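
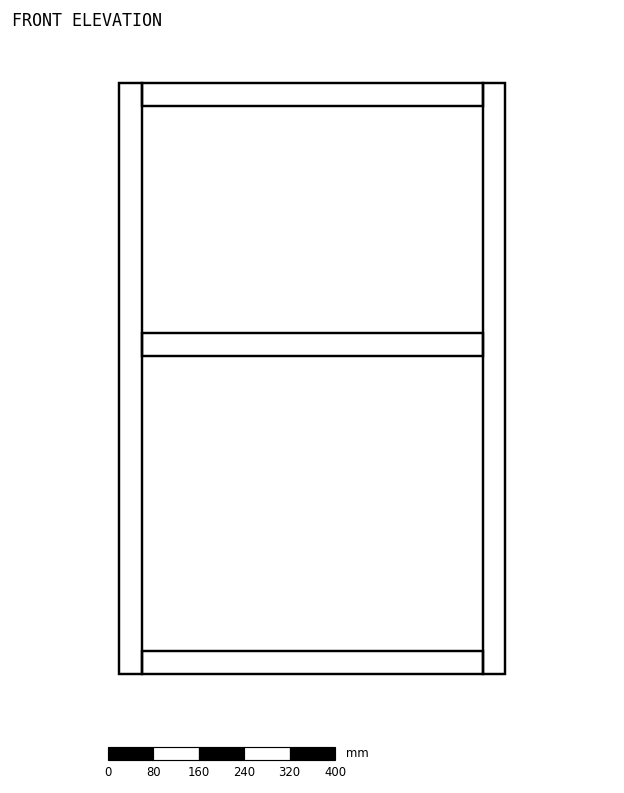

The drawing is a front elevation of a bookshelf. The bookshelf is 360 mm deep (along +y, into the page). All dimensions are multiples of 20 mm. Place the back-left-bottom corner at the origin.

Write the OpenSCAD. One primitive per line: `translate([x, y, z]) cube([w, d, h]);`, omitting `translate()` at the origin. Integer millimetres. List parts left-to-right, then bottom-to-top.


cube([40, 360, 1040]);
translate([40, 0, 0]) cube([600, 360, 40]);
translate([40, 0, 560]) cube([600, 360, 40]);
translate([40, 0, 1000]) cube([600, 360, 40]);
translate([640, 0, 0]) cube([40, 360, 1040]);


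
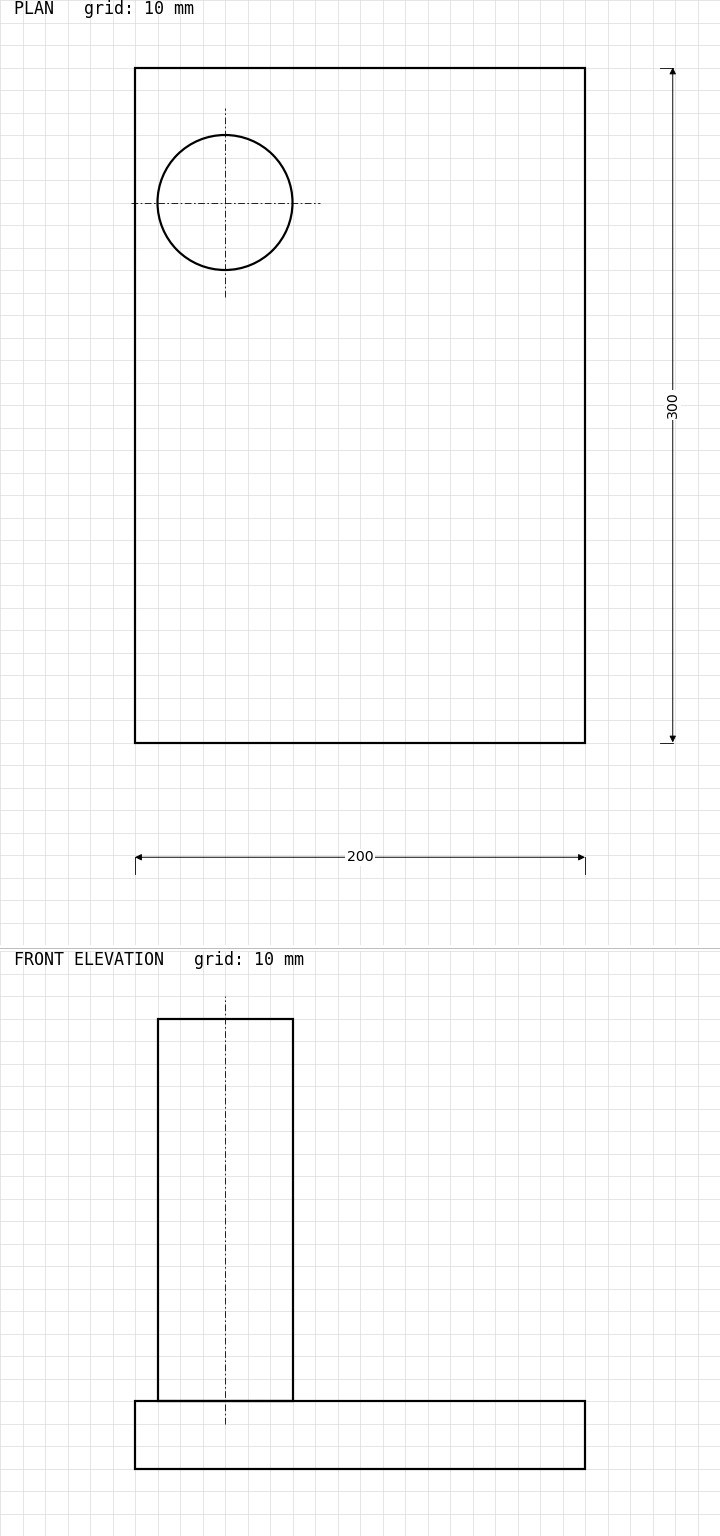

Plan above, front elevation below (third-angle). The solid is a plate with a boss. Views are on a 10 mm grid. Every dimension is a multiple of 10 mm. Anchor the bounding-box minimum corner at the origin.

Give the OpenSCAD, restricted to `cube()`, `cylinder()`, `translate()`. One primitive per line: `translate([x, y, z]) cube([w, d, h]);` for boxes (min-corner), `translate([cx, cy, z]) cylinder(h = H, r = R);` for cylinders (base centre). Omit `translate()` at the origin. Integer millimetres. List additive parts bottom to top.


cube([200, 300, 30]);
translate([40, 240, 30]) cylinder(h = 170, r = 30);


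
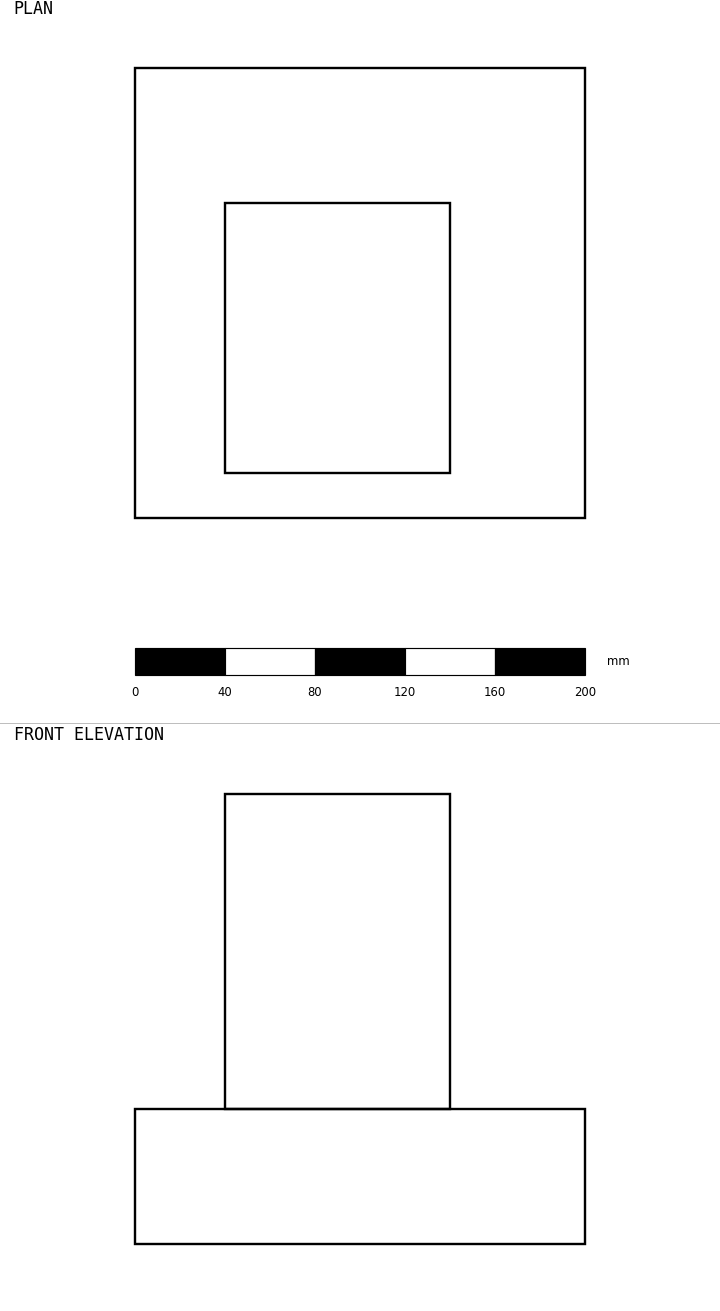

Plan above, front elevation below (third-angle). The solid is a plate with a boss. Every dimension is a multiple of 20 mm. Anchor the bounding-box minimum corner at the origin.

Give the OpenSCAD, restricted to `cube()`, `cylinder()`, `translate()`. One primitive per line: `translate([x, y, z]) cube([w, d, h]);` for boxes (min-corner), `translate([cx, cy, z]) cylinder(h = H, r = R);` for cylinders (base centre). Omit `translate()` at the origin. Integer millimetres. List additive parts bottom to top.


cube([200, 200, 60]);
translate([40, 20, 60]) cube([100, 120, 140]);


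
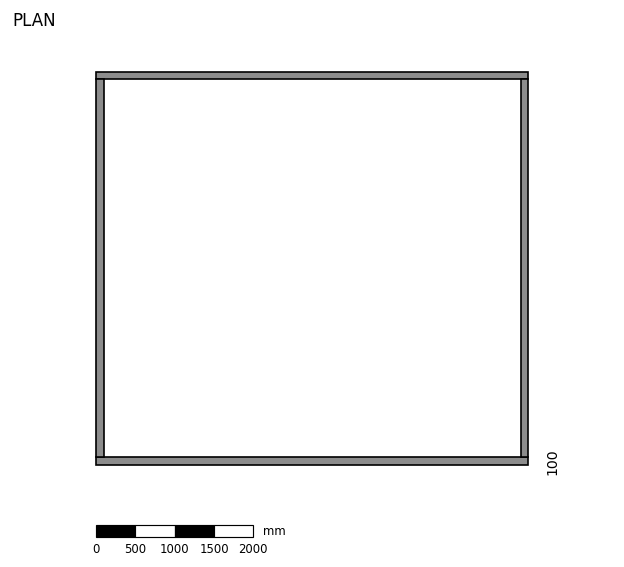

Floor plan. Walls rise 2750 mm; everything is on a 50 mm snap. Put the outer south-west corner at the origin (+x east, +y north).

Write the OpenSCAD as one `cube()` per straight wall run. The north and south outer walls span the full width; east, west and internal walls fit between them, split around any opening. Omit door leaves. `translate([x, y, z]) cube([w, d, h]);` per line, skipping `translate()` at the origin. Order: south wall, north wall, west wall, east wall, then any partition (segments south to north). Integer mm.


cube([5500, 100, 2750]);
translate([0, 4900, 0]) cube([5500, 100, 2750]);
translate([0, 100, 0]) cube([100, 4800, 2750]);
translate([5400, 100, 0]) cube([100, 4800, 2750]);


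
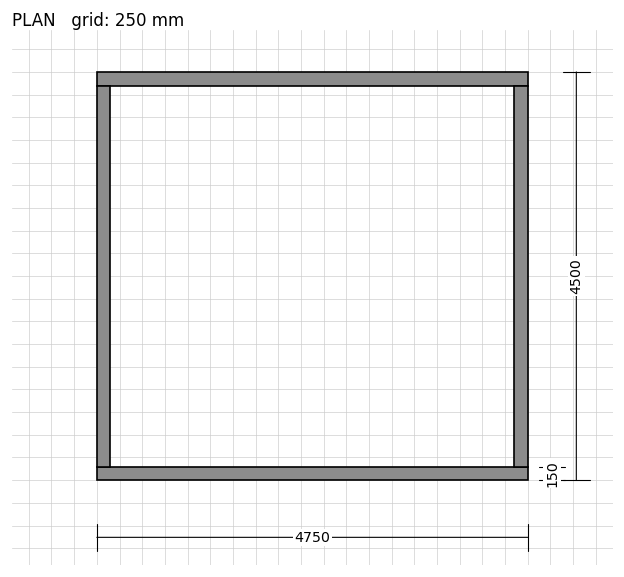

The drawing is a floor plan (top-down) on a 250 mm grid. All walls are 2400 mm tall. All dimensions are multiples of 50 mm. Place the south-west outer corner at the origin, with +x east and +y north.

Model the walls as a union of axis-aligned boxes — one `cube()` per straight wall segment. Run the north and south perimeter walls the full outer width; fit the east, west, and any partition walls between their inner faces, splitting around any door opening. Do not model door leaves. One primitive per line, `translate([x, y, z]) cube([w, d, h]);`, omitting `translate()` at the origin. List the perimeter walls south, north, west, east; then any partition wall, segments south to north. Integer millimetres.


cube([4750, 150, 2400]);
translate([0, 4350, 0]) cube([4750, 150, 2400]);
translate([0, 150, 0]) cube([150, 4200, 2400]);
translate([4600, 150, 0]) cube([150, 4200, 2400]);


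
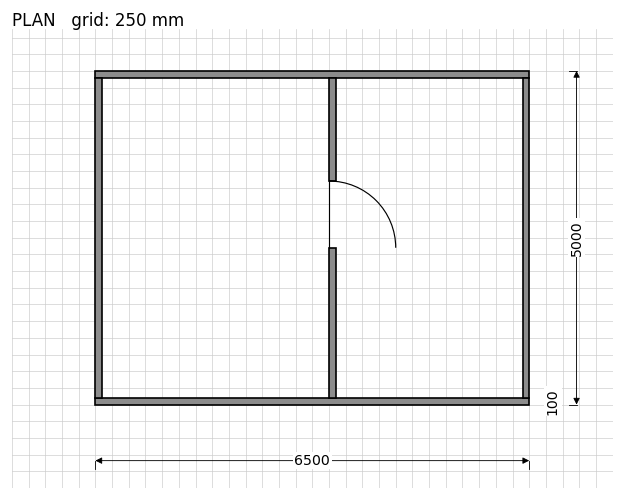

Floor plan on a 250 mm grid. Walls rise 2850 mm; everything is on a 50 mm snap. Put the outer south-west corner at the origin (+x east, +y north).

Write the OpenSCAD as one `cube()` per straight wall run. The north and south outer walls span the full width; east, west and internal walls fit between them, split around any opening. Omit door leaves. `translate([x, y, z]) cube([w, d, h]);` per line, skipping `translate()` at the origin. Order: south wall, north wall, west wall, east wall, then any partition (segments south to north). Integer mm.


cube([6500, 100, 2850]);
translate([0, 4900, 0]) cube([6500, 100, 2850]);
translate([0, 100, 0]) cube([100, 4800, 2850]);
translate([6400, 100, 0]) cube([100, 4800, 2850]);
translate([3500, 100, 0]) cube([100, 2250, 2850]);
translate([3500, 3350, 0]) cube([100, 1550, 2850]);


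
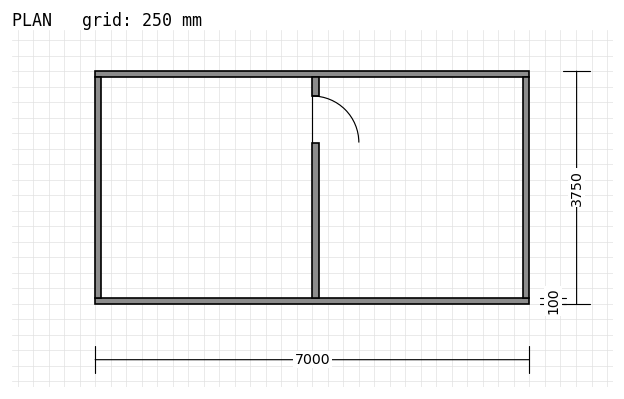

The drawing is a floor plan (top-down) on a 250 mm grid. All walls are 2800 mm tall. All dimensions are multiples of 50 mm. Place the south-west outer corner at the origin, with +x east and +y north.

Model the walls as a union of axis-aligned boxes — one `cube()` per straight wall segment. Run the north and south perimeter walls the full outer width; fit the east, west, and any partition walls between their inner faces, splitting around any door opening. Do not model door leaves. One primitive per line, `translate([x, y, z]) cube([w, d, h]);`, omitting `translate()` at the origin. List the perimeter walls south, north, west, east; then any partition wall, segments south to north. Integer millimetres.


cube([7000, 100, 2800]);
translate([0, 3650, 0]) cube([7000, 100, 2800]);
translate([0, 100, 0]) cube([100, 3550, 2800]);
translate([6900, 100, 0]) cube([100, 3550, 2800]);
translate([3500, 100, 0]) cube([100, 2500, 2800]);
translate([3500, 3350, 0]) cube([100, 300, 2800]);


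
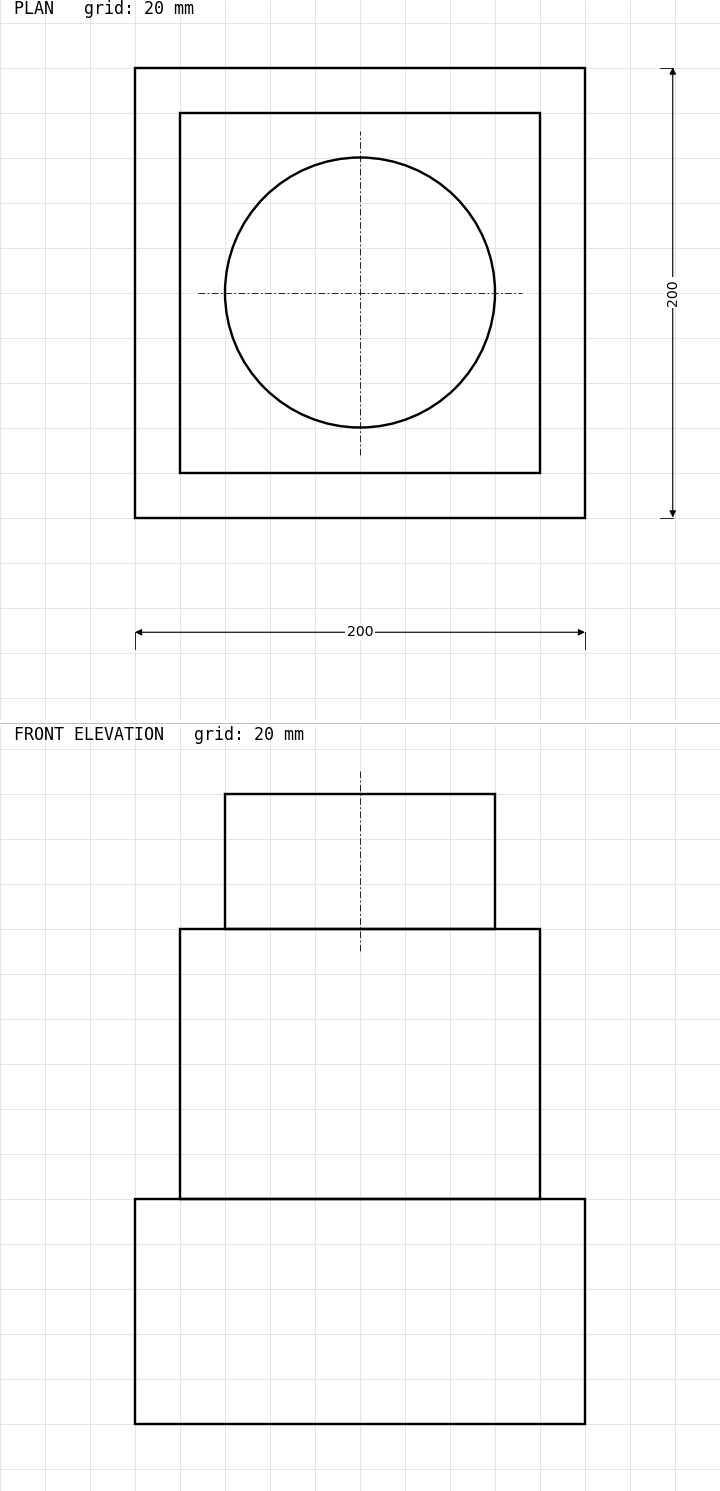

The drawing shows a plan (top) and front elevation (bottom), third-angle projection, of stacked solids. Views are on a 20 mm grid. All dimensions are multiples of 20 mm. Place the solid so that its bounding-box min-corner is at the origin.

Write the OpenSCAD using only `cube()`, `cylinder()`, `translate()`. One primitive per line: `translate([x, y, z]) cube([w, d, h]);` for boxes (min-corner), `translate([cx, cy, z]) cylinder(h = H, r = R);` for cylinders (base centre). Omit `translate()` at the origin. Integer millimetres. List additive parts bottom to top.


cube([200, 200, 100]);
translate([20, 20, 100]) cube([160, 160, 120]);
translate([100, 100, 220]) cylinder(h = 60, r = 60);


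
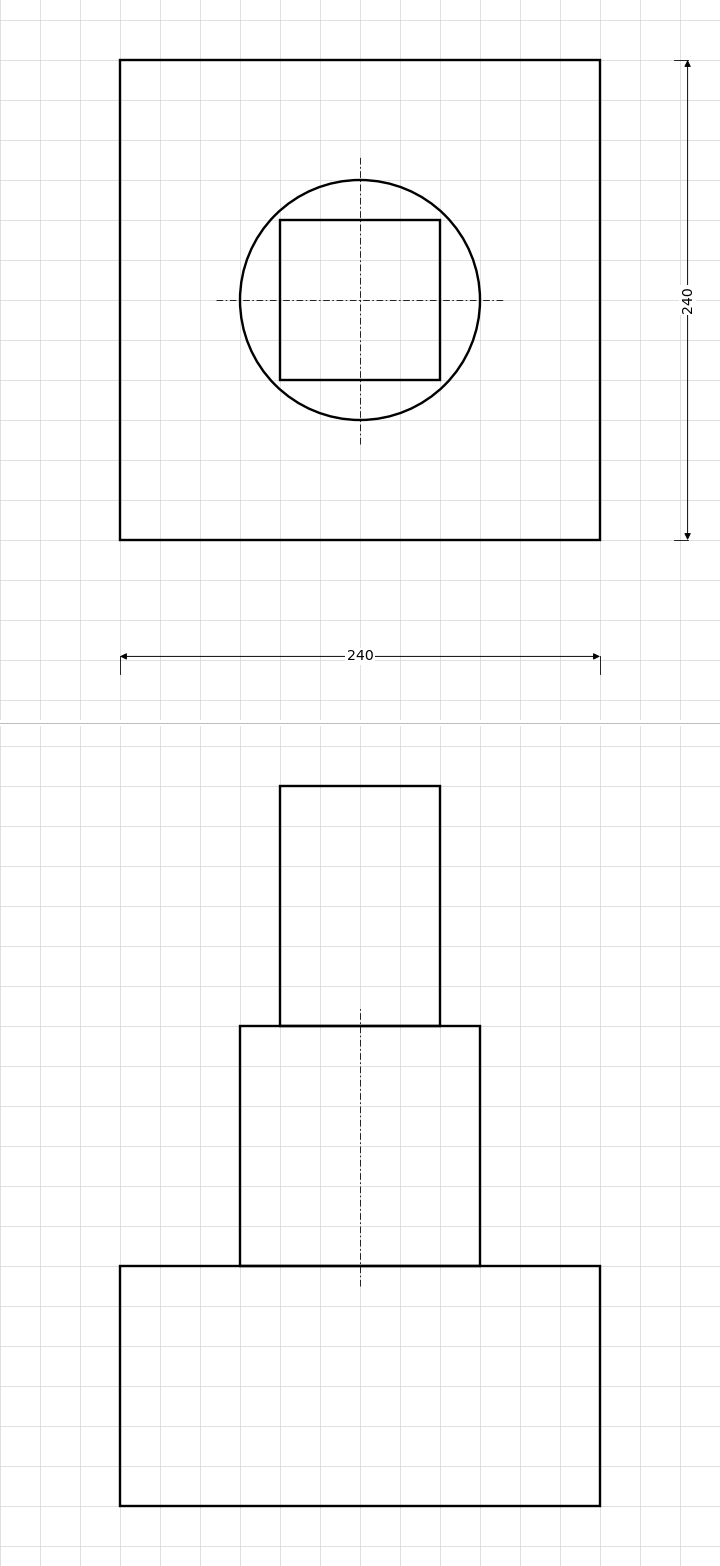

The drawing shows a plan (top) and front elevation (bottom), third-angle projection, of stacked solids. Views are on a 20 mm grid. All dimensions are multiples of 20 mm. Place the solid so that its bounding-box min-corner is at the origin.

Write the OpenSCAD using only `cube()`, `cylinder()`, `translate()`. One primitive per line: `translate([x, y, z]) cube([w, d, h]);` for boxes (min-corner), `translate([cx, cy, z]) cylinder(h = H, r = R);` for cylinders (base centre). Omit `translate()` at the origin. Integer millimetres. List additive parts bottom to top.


cube([240, 240, 120]);
translate([120, 120, 120]) cylinder(h = 120, r = 60);
translate([80, 80, 240]) cube([80, 80, 120]);


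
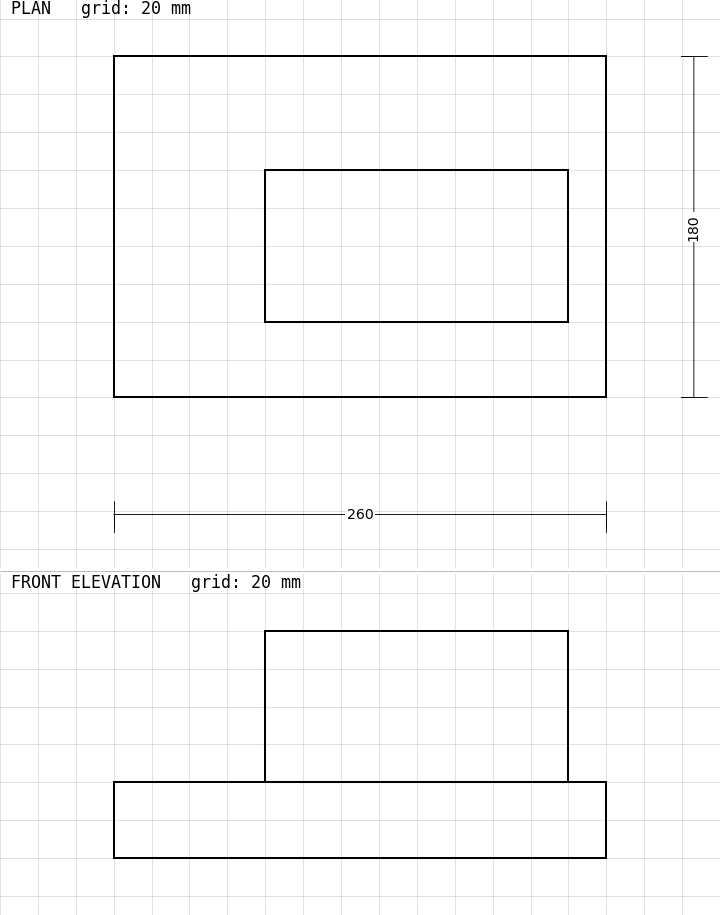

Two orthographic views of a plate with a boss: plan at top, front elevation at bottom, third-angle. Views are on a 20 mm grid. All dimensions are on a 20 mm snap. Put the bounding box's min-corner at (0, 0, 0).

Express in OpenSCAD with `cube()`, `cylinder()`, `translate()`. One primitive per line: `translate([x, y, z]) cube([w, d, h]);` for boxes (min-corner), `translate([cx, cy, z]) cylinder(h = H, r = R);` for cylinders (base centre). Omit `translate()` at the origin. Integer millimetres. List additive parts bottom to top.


cube([260, 180, 40]);
translate([80, 40, 40]) cube([160, 80, 80]);


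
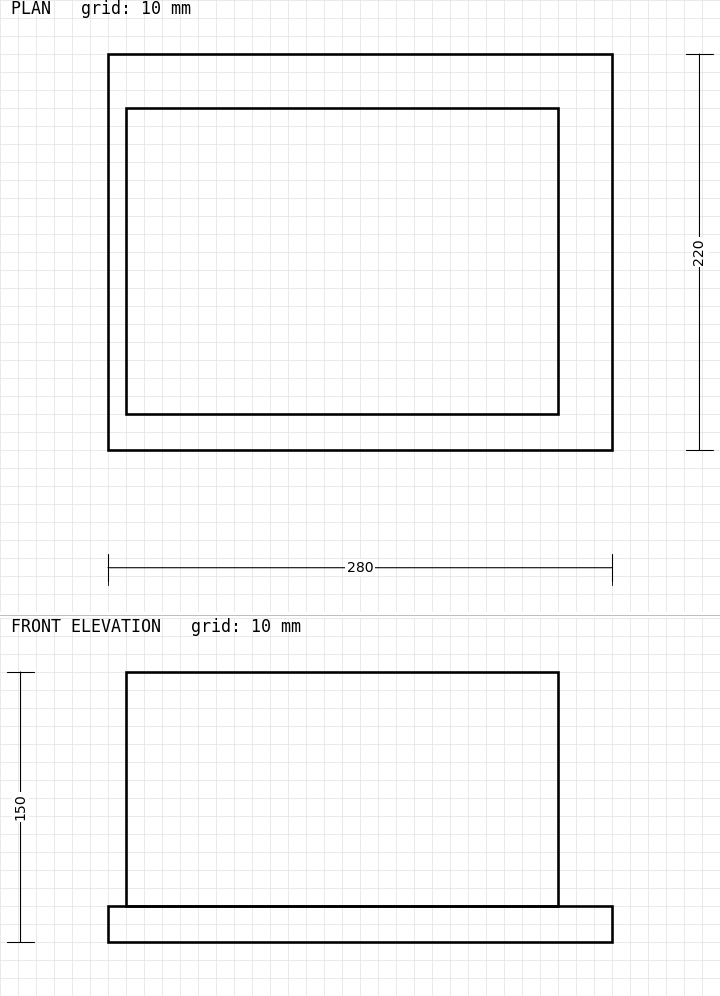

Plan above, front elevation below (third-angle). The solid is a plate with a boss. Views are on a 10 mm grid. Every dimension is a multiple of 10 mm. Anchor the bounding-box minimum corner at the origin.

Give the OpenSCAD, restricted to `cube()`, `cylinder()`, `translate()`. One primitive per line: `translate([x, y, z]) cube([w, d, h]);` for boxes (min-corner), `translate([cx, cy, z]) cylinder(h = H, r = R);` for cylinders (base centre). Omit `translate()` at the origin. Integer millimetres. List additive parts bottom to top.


cube([280, 220, 20]);
translate([10, 20, 20]) cube([240, 170, 130]);


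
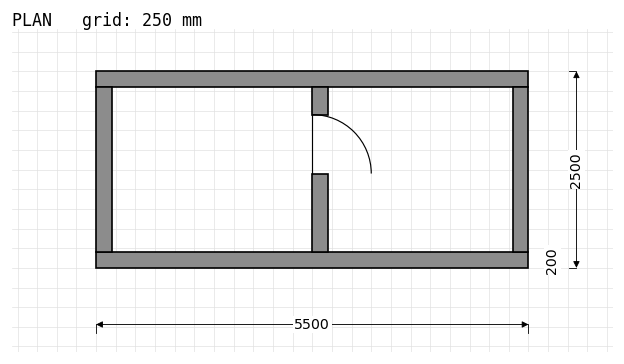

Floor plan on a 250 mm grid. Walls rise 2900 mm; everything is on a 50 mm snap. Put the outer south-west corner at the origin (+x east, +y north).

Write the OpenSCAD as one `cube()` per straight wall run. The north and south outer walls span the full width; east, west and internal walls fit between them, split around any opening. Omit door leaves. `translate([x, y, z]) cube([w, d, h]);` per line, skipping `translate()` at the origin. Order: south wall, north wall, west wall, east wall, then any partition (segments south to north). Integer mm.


cube([5500, 200, 2900]);
translate([0, 2300, 0]) cube([5500, 200, 2900]);
translate([0, 200, 0]) cube([200, 2100, 2900]);
translate([5300, 200, 0]) cube([200, 2100, 2900]);
translate([2750, 200, 0]) cube([200, 1000, 2900]);
translate([2750, 1950, 0]) cube([200, 350, 2900]);


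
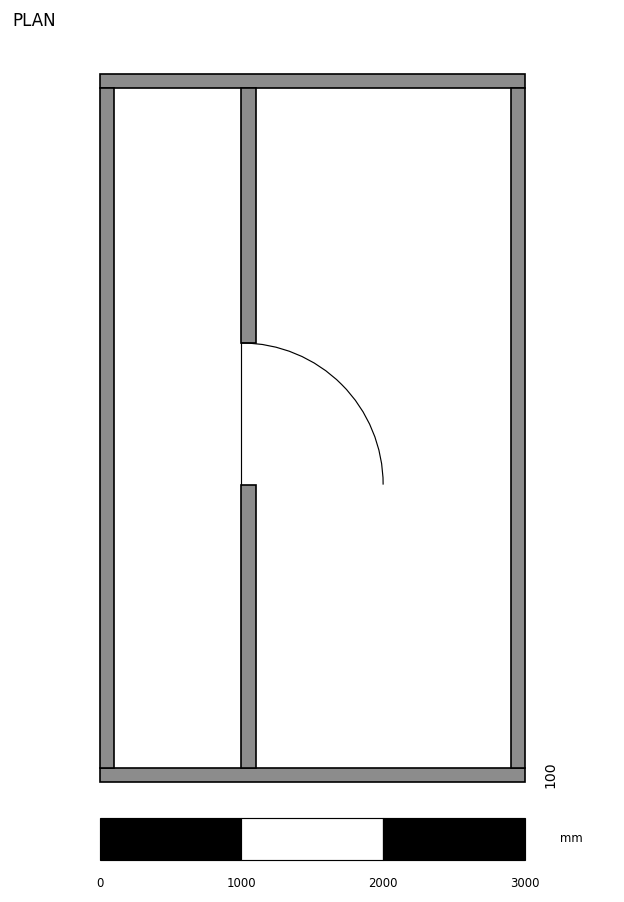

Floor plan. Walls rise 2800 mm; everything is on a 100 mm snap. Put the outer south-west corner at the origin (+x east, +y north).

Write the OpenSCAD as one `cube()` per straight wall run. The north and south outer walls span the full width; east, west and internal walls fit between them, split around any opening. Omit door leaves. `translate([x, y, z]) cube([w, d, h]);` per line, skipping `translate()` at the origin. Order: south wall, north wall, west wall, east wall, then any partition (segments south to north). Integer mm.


cube([3000, 100, 2800]);
translate([0, 4900, 0]) cube([3000, 100, 2800]);
translate([0, 100, 0]) cube([100, 4800, 2800]);
translate([2900, 100, 0]) cube([100, 4800, 2800]);
translate([1000, 100, 0]) cube([100, 2000, 2800]);
translate([1000, 3100, 0]) cube([100, 1800, 2800]);


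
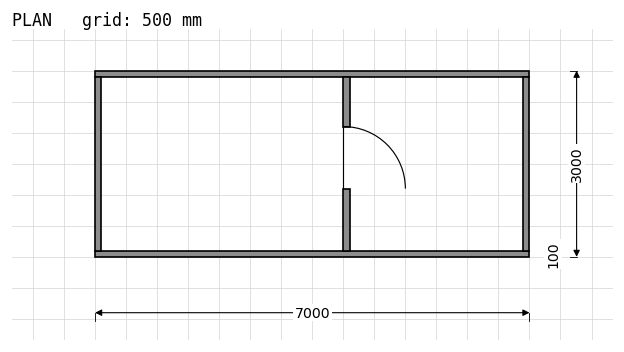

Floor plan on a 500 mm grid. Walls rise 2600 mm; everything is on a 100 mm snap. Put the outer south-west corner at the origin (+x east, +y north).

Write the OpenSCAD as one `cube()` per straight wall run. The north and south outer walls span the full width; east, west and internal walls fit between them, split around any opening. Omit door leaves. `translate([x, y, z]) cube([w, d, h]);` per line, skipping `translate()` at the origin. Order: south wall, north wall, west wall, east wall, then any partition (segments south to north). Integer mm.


cube([7000, 100, 2600]);
translate([0, 2900, 0]) cube([7000, 100, 2600]);
translate([0, 100, 0]) cube([100, 2800, 2600]);
translate([6900, 100, 0]) cube([100, 2800, 2600]);
translate([4000, 100, 0]) cube([100, 1000, 2600]);
translate([4000, 2100, 0]) cube([100, 800, 2600]);


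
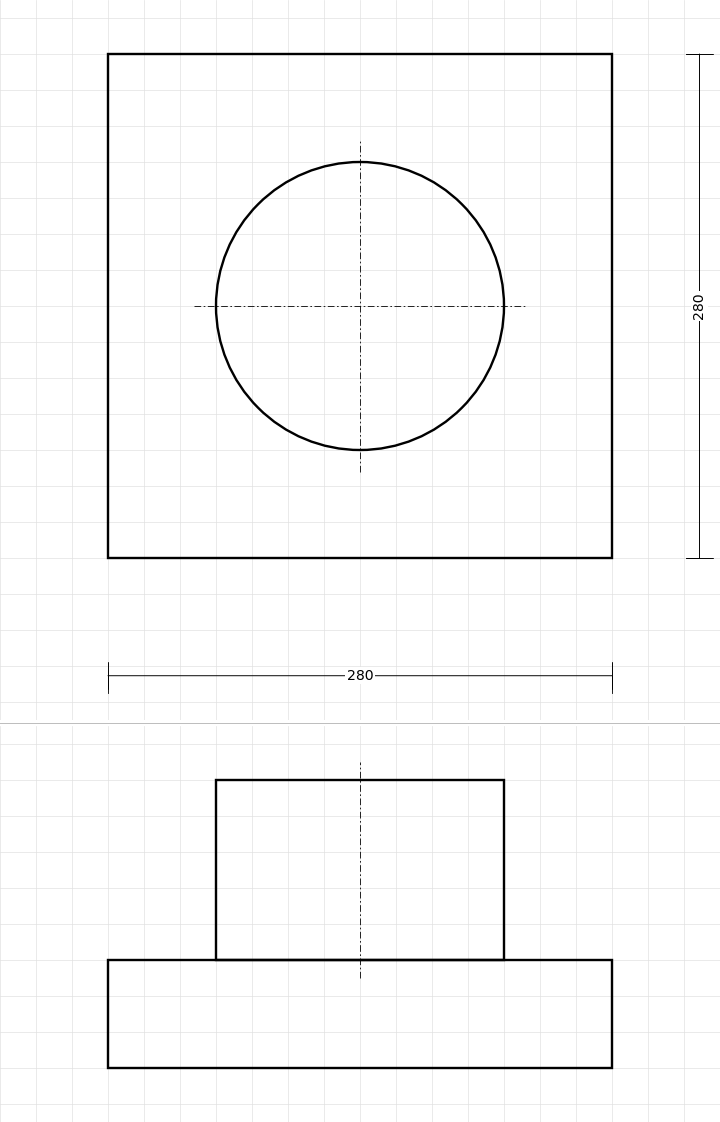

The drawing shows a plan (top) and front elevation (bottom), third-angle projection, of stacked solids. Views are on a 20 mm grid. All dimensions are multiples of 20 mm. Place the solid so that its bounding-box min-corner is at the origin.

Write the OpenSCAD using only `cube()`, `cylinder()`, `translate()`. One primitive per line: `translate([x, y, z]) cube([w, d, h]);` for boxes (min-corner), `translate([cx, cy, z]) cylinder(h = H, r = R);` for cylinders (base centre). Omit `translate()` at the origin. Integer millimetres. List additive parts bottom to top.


cube([280, 280, 60]);
translate([140, 140, 60]) cylinder(h = 100, r = 80);


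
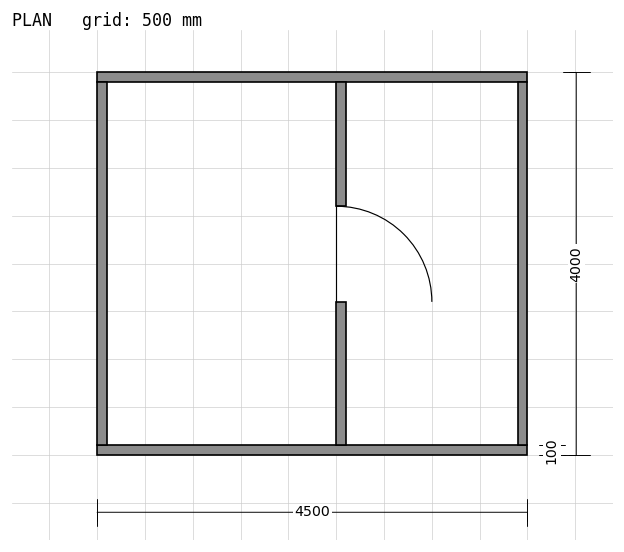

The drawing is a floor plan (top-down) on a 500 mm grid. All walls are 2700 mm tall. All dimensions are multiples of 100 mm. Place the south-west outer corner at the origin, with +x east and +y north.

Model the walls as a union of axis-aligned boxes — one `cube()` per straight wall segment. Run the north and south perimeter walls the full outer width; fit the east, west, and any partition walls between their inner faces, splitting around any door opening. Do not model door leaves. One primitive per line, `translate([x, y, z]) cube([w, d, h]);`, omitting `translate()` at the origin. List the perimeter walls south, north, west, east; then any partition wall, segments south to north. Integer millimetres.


cube([4500, 100, 2700]);
translate([0, 3900, 0]) cube([4500, 100, 2700]);
translate([0, 100, 0]) cube([100, 3800, 2700]);
translate([4400, 100, 0]) cube([100, 3800, 2700]);
translate([2500, 100, 0]) cube([100, 1500, 2700]);
translate([2500, 2600, 0]) cube([100, 1300, 2700]);


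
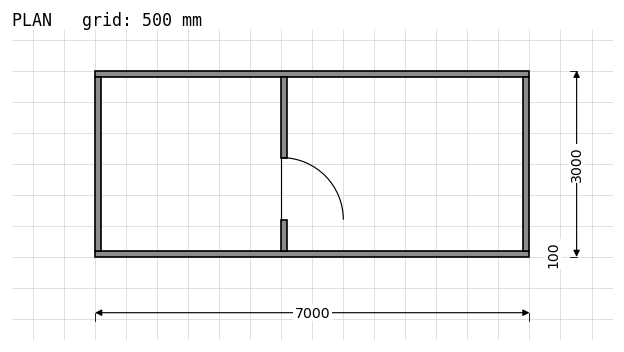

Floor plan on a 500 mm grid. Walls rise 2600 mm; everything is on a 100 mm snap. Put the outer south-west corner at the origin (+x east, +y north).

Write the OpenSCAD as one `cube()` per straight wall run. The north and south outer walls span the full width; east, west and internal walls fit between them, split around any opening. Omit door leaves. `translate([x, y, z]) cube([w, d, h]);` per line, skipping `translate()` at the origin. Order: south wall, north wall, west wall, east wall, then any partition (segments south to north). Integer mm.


cube([7000, 100, 2600]);
translate([0, 2900, 0]) cube([7000, 100, 2600]);
translate([0, 100, 0]) cube([100, 2800, 2600]);
translate([6900, 100, 0]) cube([100, 2800, 2600]);
translate([3000, 100, 0]) cube([100, 500, 2600]);
translate([3000, 1600, 0]) cube([100, 1300, 2600]);


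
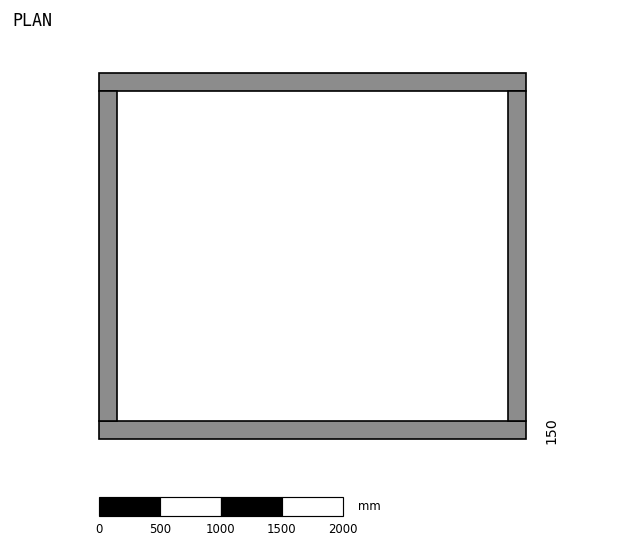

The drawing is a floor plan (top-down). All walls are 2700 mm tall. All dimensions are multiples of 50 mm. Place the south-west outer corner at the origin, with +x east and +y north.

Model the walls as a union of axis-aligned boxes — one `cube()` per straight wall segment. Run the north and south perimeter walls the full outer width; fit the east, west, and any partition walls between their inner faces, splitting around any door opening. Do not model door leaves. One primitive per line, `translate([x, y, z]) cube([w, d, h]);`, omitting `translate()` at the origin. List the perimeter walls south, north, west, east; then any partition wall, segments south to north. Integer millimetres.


cube([3500, 150, 2700]);
translate([0, 2850, 0]) cube([3500, 150, 2700]);
translate([0, 150, 0]) cube([150, 2700, 2700]);
translate([3350, 150, 0]) cube([150, 2700, 2700]);


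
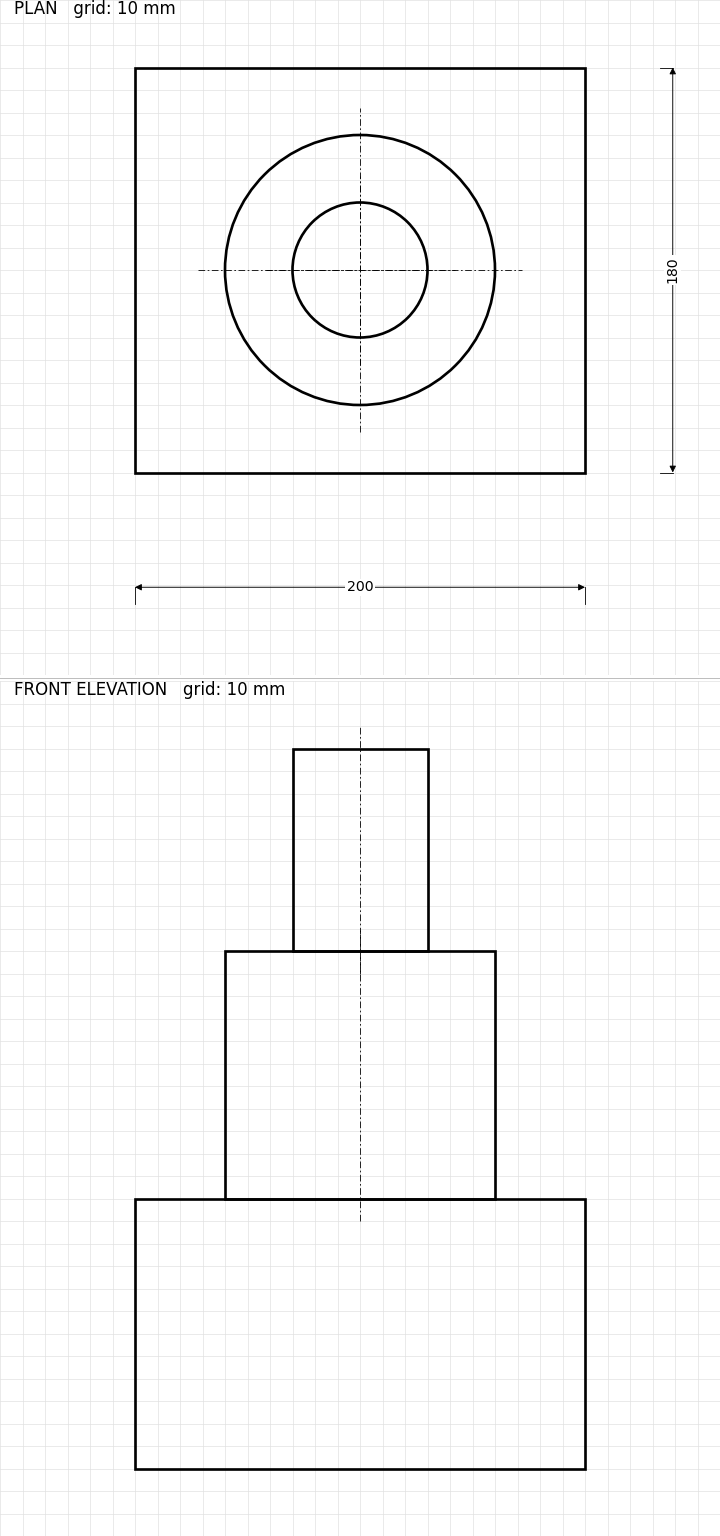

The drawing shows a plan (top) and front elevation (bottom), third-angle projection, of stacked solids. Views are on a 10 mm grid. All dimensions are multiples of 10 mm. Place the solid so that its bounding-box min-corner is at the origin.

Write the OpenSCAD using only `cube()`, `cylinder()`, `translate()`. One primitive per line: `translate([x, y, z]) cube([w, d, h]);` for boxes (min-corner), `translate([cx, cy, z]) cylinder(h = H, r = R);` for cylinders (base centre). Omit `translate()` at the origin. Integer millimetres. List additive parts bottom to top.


cube([200, 180, 120]);
translate([100, 90, 120]) cylinder(h = 110, r = 60);
translate([100, 90, 230]) cylinder(h = 90, r = 30);


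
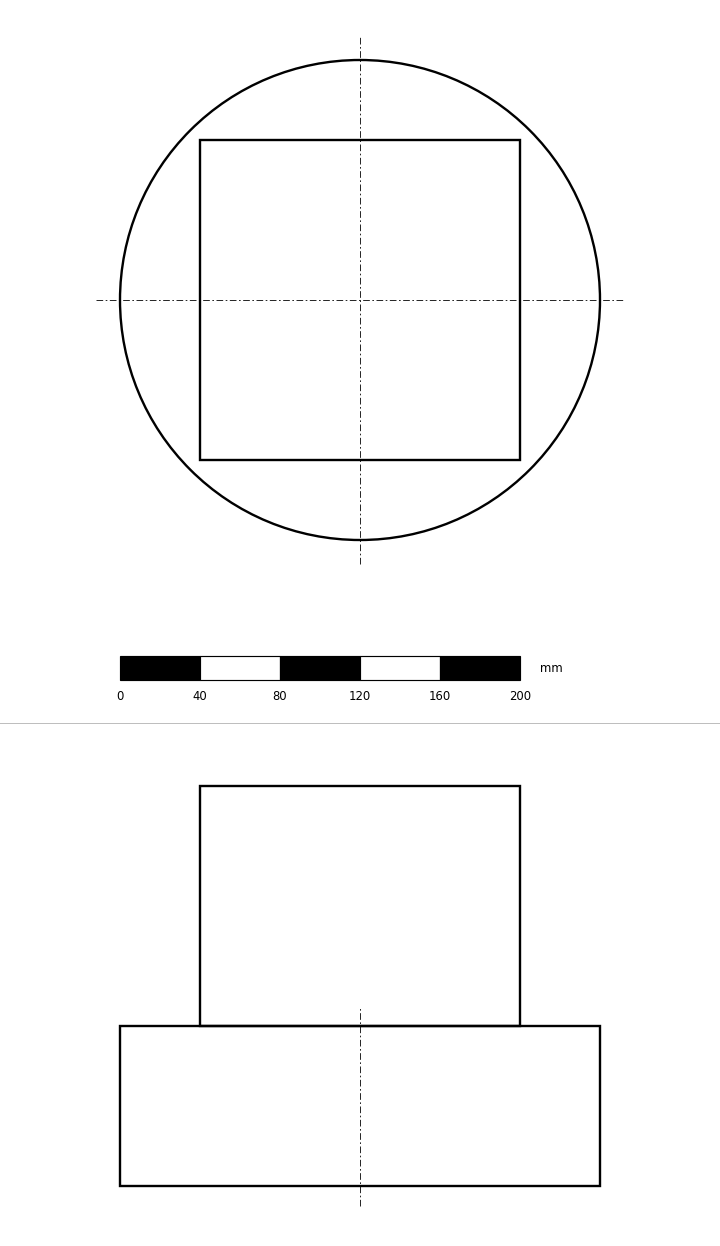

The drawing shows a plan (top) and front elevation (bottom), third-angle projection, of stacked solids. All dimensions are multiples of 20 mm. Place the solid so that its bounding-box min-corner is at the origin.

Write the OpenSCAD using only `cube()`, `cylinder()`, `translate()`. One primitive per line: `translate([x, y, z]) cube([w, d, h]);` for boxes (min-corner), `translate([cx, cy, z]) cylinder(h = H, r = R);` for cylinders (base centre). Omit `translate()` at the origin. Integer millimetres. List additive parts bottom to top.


translate([120, 120, 0]) cylinder(h = 80, r = 120);
translate([40, 40, 80]) cube([160, 160, 120]);


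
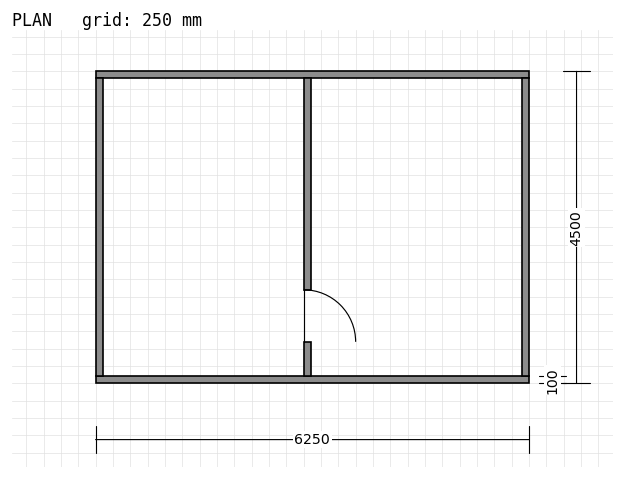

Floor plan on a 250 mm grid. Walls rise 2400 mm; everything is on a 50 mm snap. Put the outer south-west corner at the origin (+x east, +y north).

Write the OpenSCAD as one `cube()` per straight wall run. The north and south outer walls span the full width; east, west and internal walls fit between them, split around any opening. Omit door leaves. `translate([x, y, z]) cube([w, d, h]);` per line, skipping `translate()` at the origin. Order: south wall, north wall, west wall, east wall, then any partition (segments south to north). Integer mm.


cube([6250, 100, 2400]);
translate([0, 4400, 0]) cube([6250, 100, 2400]);
translate([0, 100, 0]) cube([100, 4300, 2400]);
translate([6150, 100, 0]) cube([100, 4300, 2400]);
translate([3000, 100, 0]) cube([100, 500, 2400]);
translate([3000, 1350, 0]) cube([100, 3050, 2400]);


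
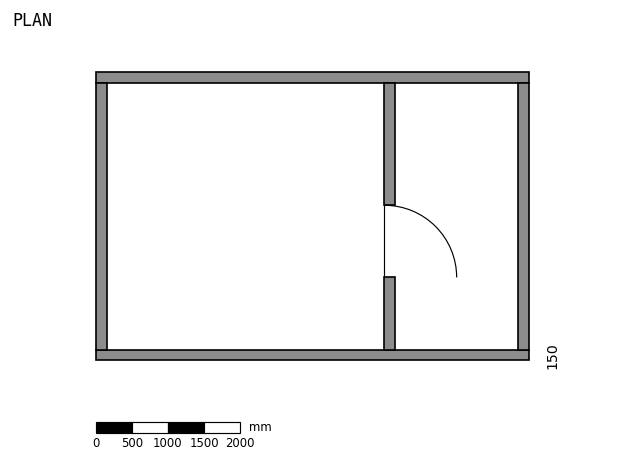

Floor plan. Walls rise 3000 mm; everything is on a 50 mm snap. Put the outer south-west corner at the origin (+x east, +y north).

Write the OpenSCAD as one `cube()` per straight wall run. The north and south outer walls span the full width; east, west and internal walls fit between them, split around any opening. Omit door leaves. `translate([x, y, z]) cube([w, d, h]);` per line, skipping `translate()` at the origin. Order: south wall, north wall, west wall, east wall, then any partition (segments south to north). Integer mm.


cube([6000, 150, 3000]);
translate([0, 3850, 0]) cube([6000, 150, 3000]);
translate([0, 150, 0]) cube([150, 3700, 3000]);
translate([5850, 150, 0]) cube([150, 3700, 3000]);
translate([4000, 150, 0]) cube([150, 1000, 3000]);
translate([4000, 2150, 0]) cube([150, 1700, 3000]);


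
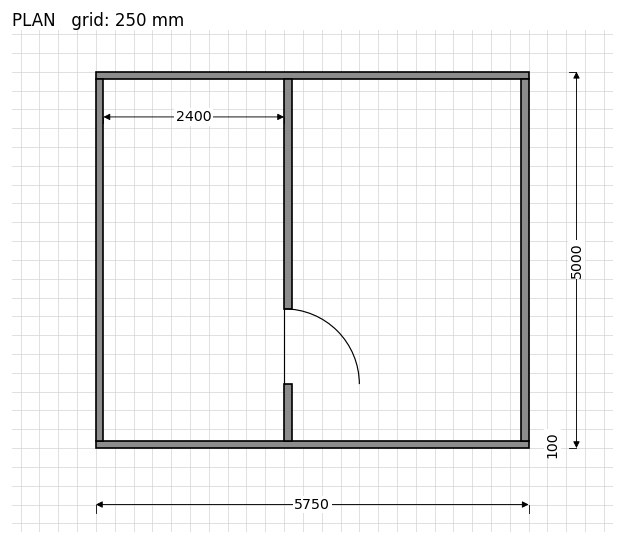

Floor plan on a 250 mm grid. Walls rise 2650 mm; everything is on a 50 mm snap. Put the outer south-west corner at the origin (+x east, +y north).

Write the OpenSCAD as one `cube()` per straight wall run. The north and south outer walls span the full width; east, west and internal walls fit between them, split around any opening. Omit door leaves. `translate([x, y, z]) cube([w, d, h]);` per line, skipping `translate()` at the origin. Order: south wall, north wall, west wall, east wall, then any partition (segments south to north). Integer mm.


cube([5750, 100, 2650]);
translate([0, 4900, 0]) cube([5750, 100, 2650]);
translate([0, 100, 0]) cube([100, 4800, 2650]);
translate([5650, 100, 0]) cube([100, 4800, 2650]);
translate([2500, 100, 0]) cube([100, 750, 2650]);
translate([2500, 1850, 0]) cube([100, 3050, 2650]);


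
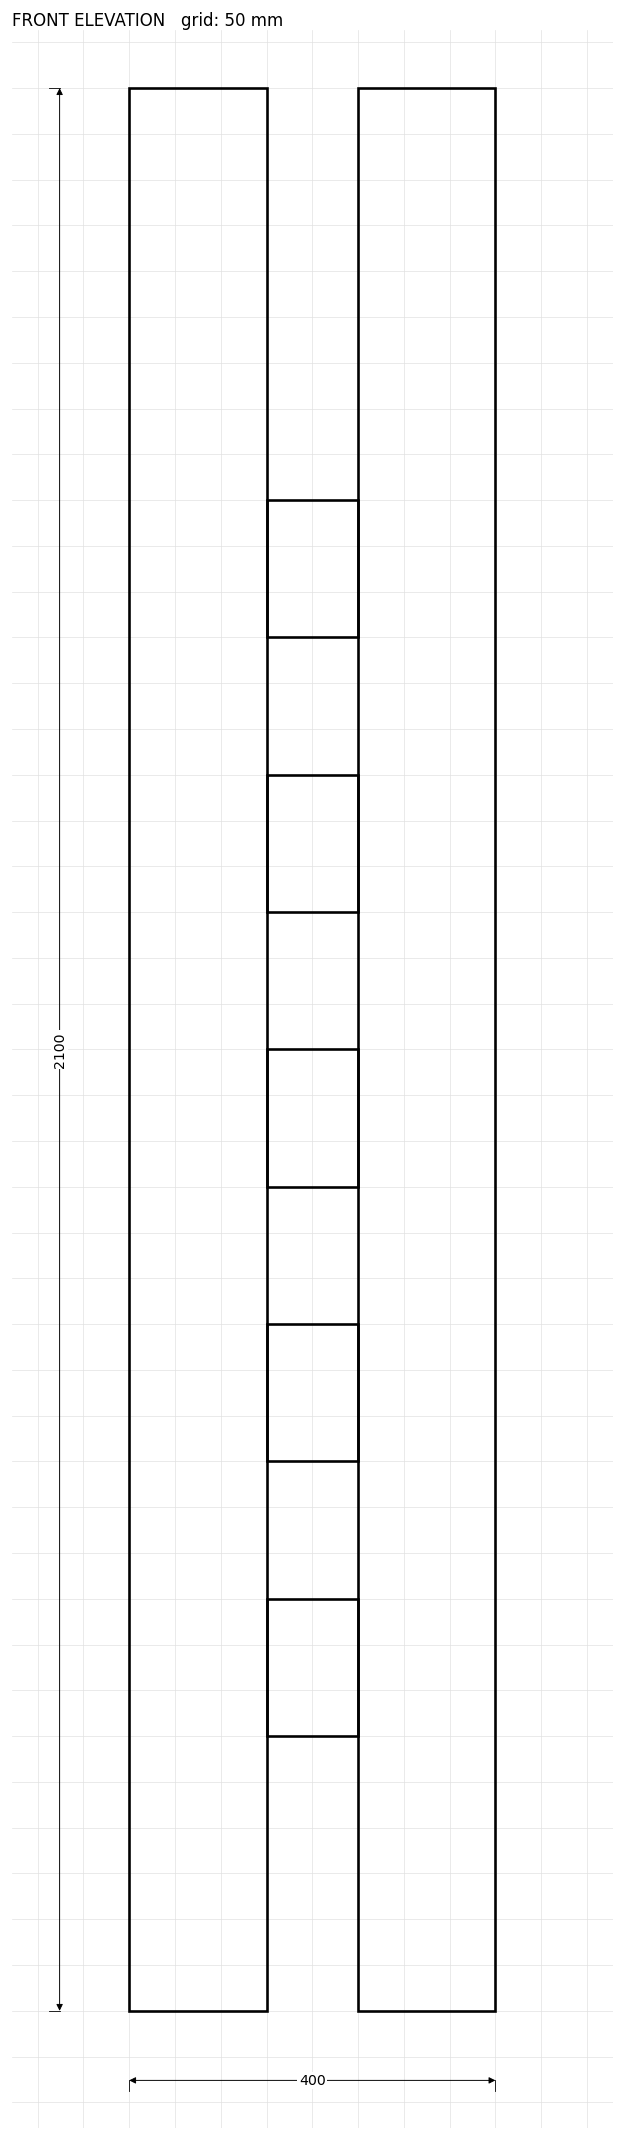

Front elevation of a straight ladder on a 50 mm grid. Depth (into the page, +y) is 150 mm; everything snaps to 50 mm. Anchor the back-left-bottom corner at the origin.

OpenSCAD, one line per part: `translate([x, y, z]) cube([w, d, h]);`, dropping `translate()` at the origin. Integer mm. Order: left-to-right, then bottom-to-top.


cube([150, 150, 2100]);
translate([150, 0, 300]) cube([100, 150, 150]);
translate([150, 0, 600]) cube([100, 150, 150]);
translate([150, 0, 900]) cube([100, 150, 150]);
translate([150, 0, 1200]) cube([100, 150, 150]);
translate([150, 0, 1500]) cube([100, 150, 150]);
translate([250, 0, 0]) cube([150, 150, 2100]);


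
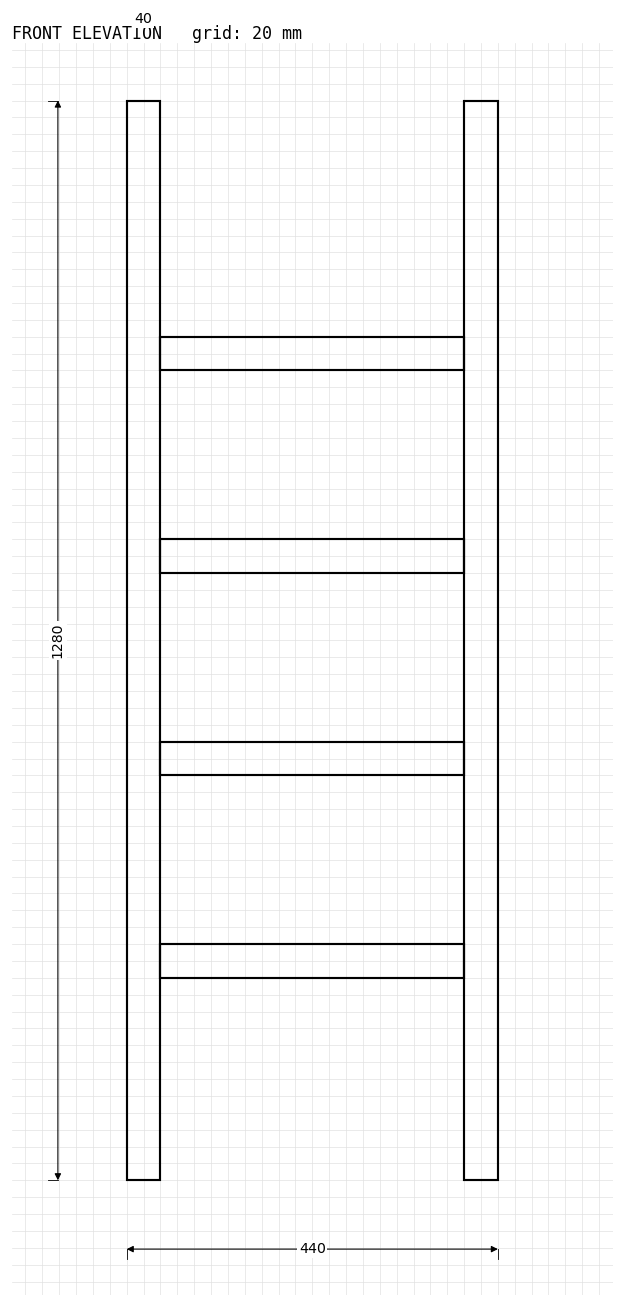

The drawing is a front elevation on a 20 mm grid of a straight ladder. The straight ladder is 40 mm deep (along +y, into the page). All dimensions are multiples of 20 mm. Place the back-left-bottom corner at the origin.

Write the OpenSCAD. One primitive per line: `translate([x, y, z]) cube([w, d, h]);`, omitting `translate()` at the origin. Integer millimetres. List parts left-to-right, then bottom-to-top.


cube([40, 40, 1280]);
translate([40, 0, 240]) cube([360, 40, 40]);
translate([40, 0, 480]) cube([360, 40, 40]);
translate([40, 0, 720]) cube([360, 40, 40]);
translate([40, 0, 960]) cube([360, 40, 40]);
translate([400, 0, 0]) cube([40, 40, 1280]);


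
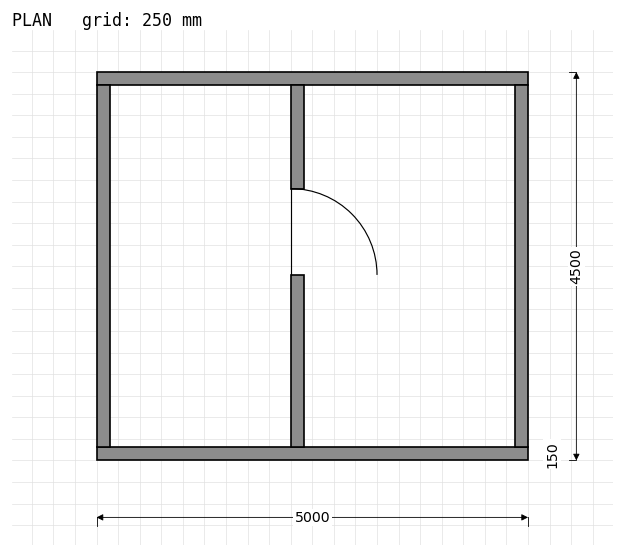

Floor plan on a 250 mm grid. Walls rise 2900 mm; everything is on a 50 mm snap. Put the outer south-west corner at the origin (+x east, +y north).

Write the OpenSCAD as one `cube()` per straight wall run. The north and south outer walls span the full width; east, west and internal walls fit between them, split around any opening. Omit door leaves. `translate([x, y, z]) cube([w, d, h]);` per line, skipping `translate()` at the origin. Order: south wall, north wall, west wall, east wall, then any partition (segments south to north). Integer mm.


cube([5000, 150, 2900]);
translate([0, 4350, 0]) cube([5000, 150, 2900]);
translate([0, 150, 0]) cube([150, 4200, 2900]);
translate([4850, 150, 0]) cube([150, 4200, 2900]);
translate([2250, 150, 0]) cube([150, 2000, 2900]);
translate([2250, 3150, 0]) cube([150, 1200, 2900]);


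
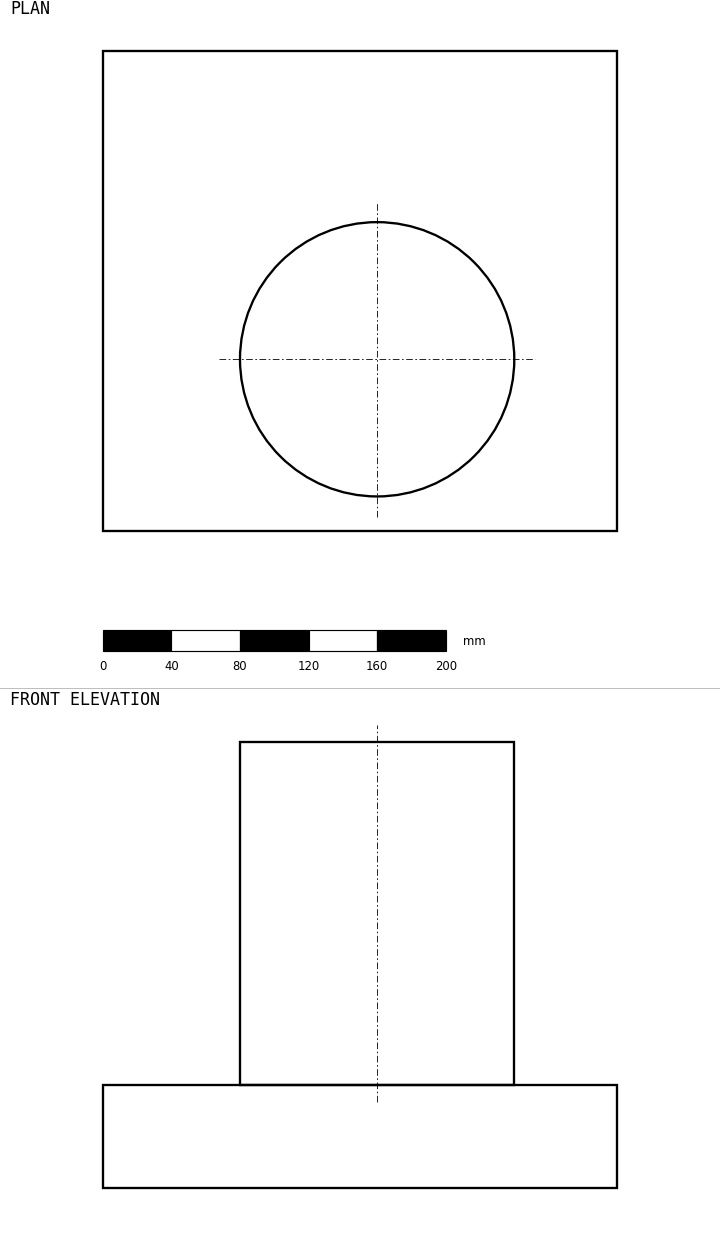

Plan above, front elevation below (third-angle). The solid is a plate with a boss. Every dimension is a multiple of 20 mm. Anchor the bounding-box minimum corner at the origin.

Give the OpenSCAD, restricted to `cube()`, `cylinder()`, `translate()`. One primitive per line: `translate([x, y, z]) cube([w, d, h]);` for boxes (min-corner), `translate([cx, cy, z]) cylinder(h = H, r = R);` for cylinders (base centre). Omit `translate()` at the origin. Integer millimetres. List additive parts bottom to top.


cube([300, 280, 60]);
translate([160, 100, 60]) cylinder(h = 200, r = 80);


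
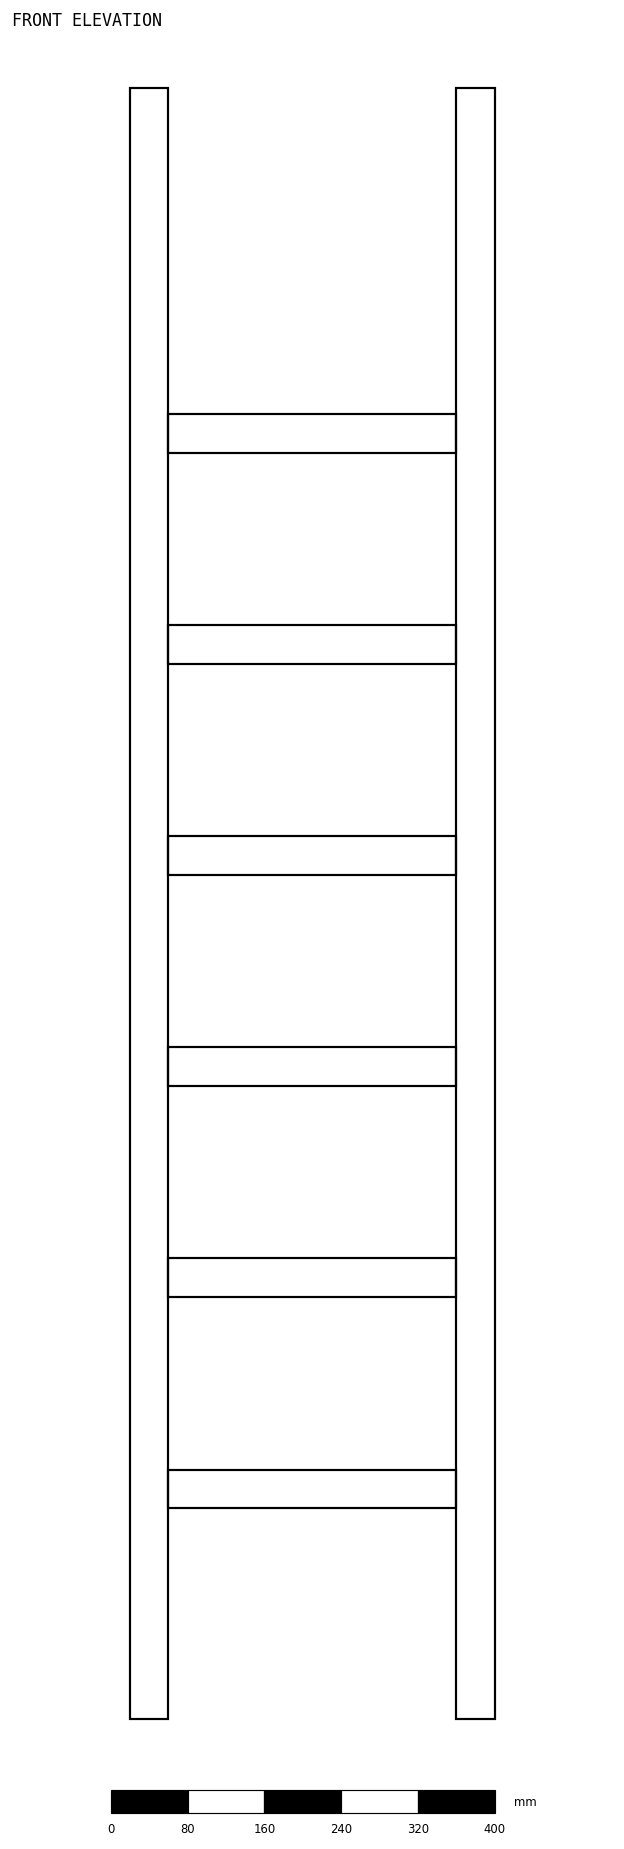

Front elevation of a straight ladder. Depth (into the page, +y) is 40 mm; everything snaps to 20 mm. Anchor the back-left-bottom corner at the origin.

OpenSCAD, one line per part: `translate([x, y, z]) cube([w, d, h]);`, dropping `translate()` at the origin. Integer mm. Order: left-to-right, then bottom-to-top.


cube([40, 40, 1700]);
translate([40, 0, 220]) cube([300, 40, 40]);
translate([40, 0, 440]) cube([300, 40, 40]);
translate([40, 0, 660]) cube([300, 40, 40]);
translate([40, 0, 880]) cube([300, 40, 40]);
translate([40, 0, 1100]) cube([300, 40, 40]);
translate([40, 0, 1320]) cube([300, 40, 40]);
translate([340, 0, 0]) cube([40, 40, 1700]);


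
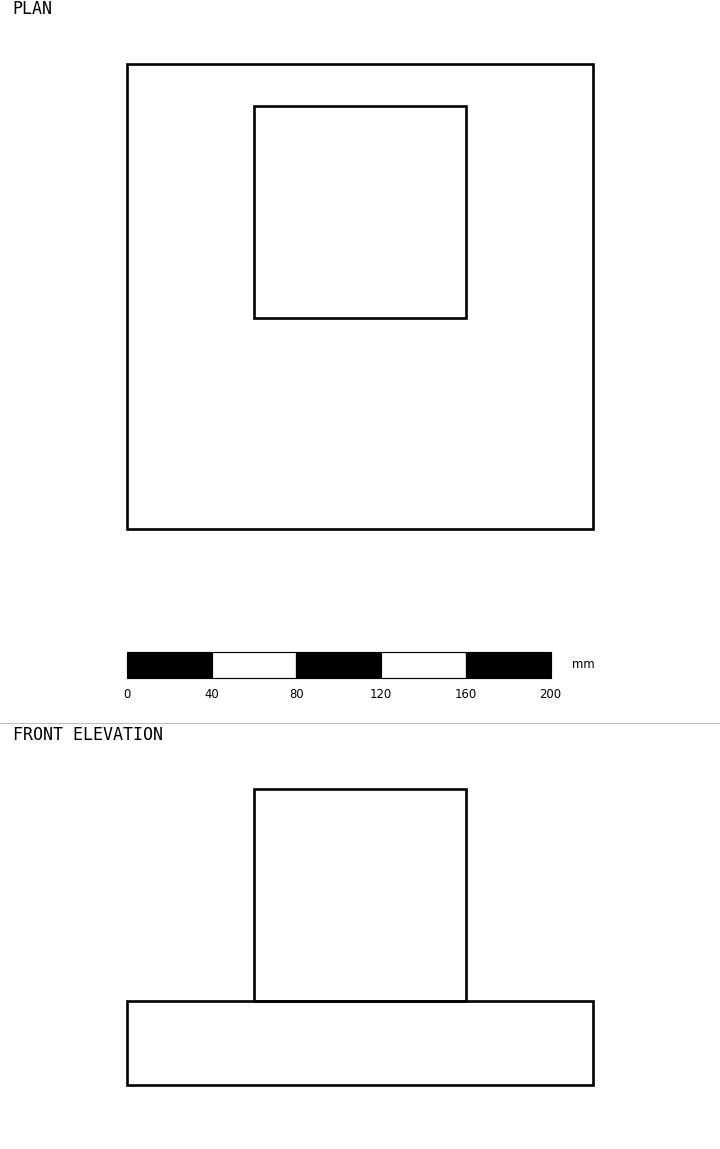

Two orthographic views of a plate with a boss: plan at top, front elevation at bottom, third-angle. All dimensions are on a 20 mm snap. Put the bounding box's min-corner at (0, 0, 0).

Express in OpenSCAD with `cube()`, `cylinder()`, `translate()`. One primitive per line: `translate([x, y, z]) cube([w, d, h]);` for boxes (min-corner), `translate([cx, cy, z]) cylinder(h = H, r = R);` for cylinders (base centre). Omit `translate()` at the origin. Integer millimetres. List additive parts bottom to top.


cube([220, 220, 40]);
translate([60, 100, 40]) cube([100, 100, 100]);


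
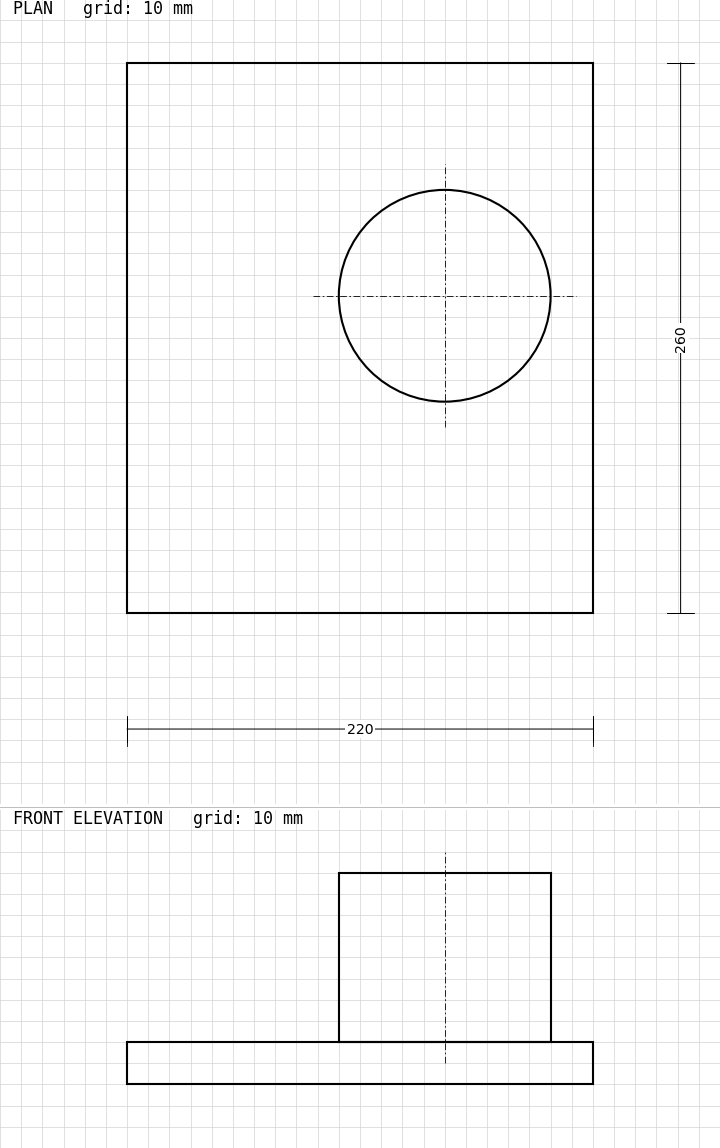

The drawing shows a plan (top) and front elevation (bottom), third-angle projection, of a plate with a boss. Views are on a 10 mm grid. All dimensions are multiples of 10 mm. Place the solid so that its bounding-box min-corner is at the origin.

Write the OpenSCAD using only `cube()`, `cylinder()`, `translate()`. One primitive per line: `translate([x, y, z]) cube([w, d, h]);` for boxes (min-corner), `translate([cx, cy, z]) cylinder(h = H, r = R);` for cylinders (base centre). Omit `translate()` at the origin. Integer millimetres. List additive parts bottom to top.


cube([220, 260, 20]);
translate([150, 150, 20]) cylinder(h = 80, r = 50);


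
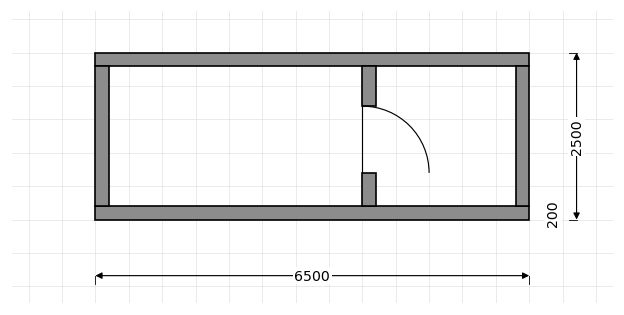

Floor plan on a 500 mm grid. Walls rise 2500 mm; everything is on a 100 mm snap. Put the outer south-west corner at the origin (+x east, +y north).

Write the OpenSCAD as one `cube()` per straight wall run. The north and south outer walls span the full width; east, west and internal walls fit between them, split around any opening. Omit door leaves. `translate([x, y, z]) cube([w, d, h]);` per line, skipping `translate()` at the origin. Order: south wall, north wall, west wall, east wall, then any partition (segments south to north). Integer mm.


cube([6500, 200, 2500]);
translate([0, 2300, 0]) cube([6500, 200, 2500]);
translate([0, 200, 0]) cube([200, 2100, 2500]);
translate([6300, 200, 0]) cube([200, 2100, 2500]);
translate([4000, 200, 0]) cube([200, 500, 2500]);
translate([4000, 1700, 0]) cube([200, 600, 2500]);


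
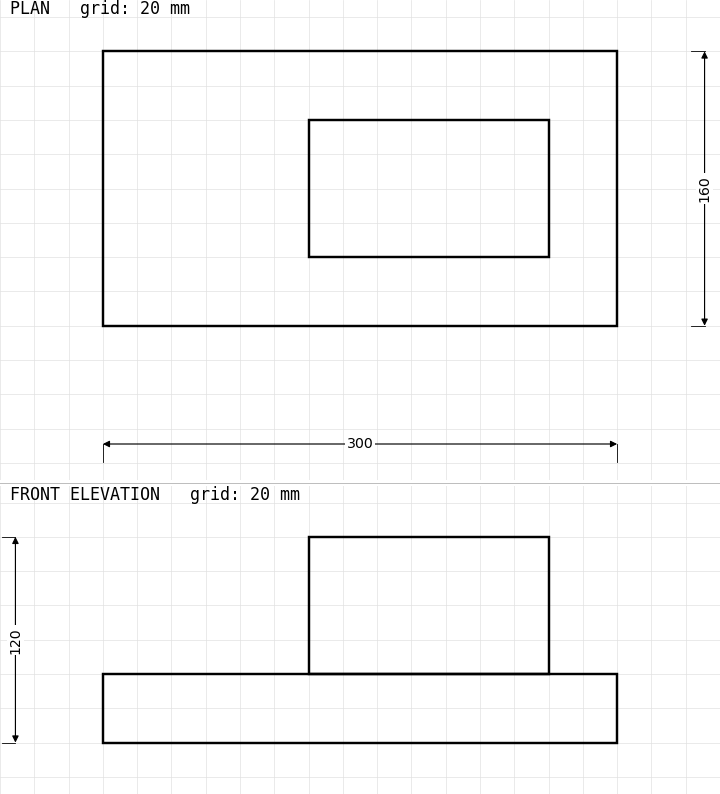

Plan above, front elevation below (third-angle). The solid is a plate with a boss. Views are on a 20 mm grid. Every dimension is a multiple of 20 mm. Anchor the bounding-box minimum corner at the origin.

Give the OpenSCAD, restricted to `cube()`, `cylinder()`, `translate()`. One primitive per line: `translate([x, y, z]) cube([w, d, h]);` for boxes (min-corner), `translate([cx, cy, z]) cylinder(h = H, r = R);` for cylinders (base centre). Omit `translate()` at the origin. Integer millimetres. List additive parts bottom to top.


cube([300, 160, 40]);
translate([120, 40, 40]) cube([140, 80, 80]);


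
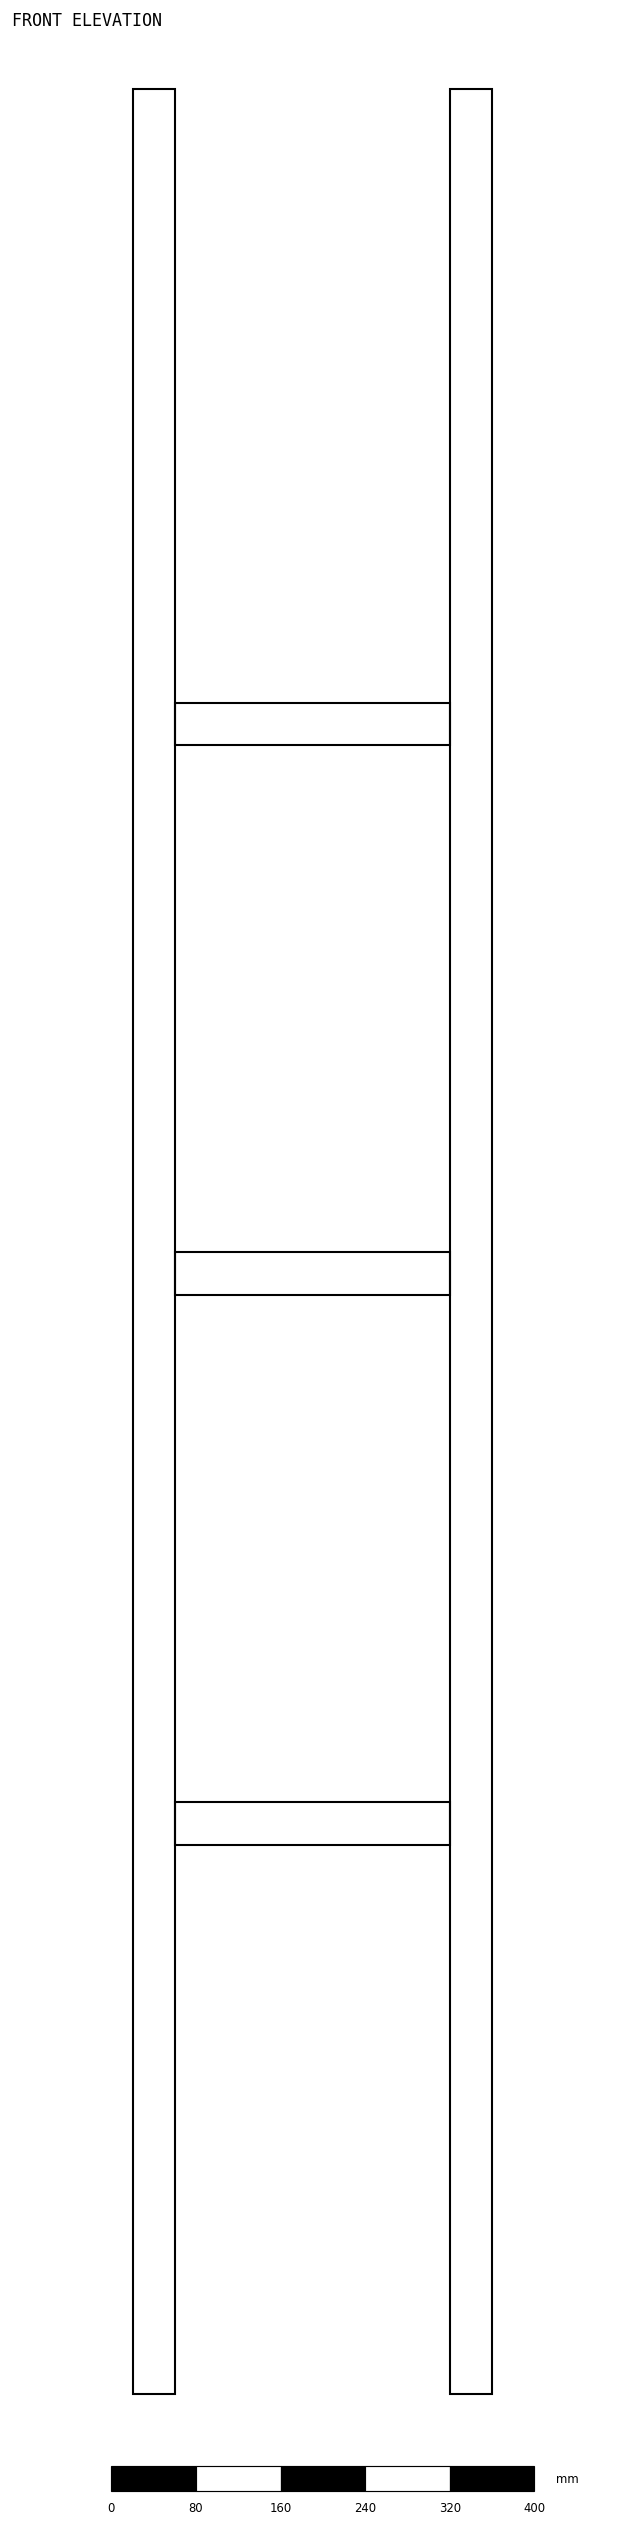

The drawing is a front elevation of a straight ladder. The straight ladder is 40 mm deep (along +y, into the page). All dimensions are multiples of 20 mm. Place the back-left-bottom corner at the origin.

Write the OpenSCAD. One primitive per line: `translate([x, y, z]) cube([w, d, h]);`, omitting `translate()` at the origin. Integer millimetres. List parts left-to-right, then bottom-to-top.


cube([40, 40, 2180]);
translate([40, 0, 520]) cube([260, 40, 40]);
translate([40, 0, 1040]) cube([260, 40, 40]);
translate([40, 0, 1560]) cube([260, 40, 40]);
translate([300, 0, 0]) cube([40, 40, 2180]);


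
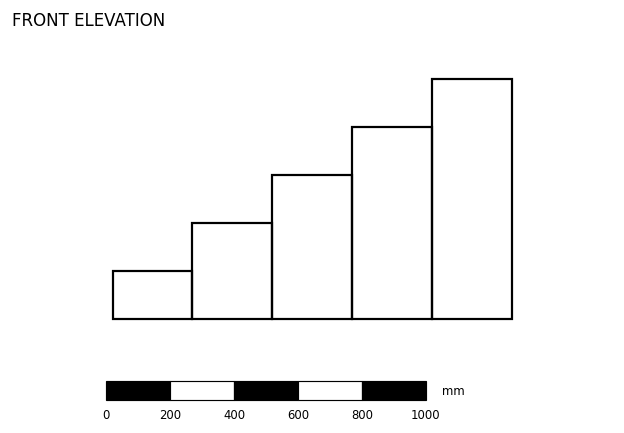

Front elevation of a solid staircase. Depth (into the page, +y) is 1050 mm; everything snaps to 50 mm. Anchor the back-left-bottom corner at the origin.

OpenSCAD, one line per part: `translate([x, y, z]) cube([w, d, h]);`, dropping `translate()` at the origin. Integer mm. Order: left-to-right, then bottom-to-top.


cube([250, 1050, 150]);
translate([250, 0, 0]) cube([250, 1050, 300]);
translate([500, 0, 0]) cube([250, 1050, 450]);
translate([750, 0, 0]) cube([250, 1050, 600]);
translate([1000, 0, 0]) cube([250, 1050, 750]);


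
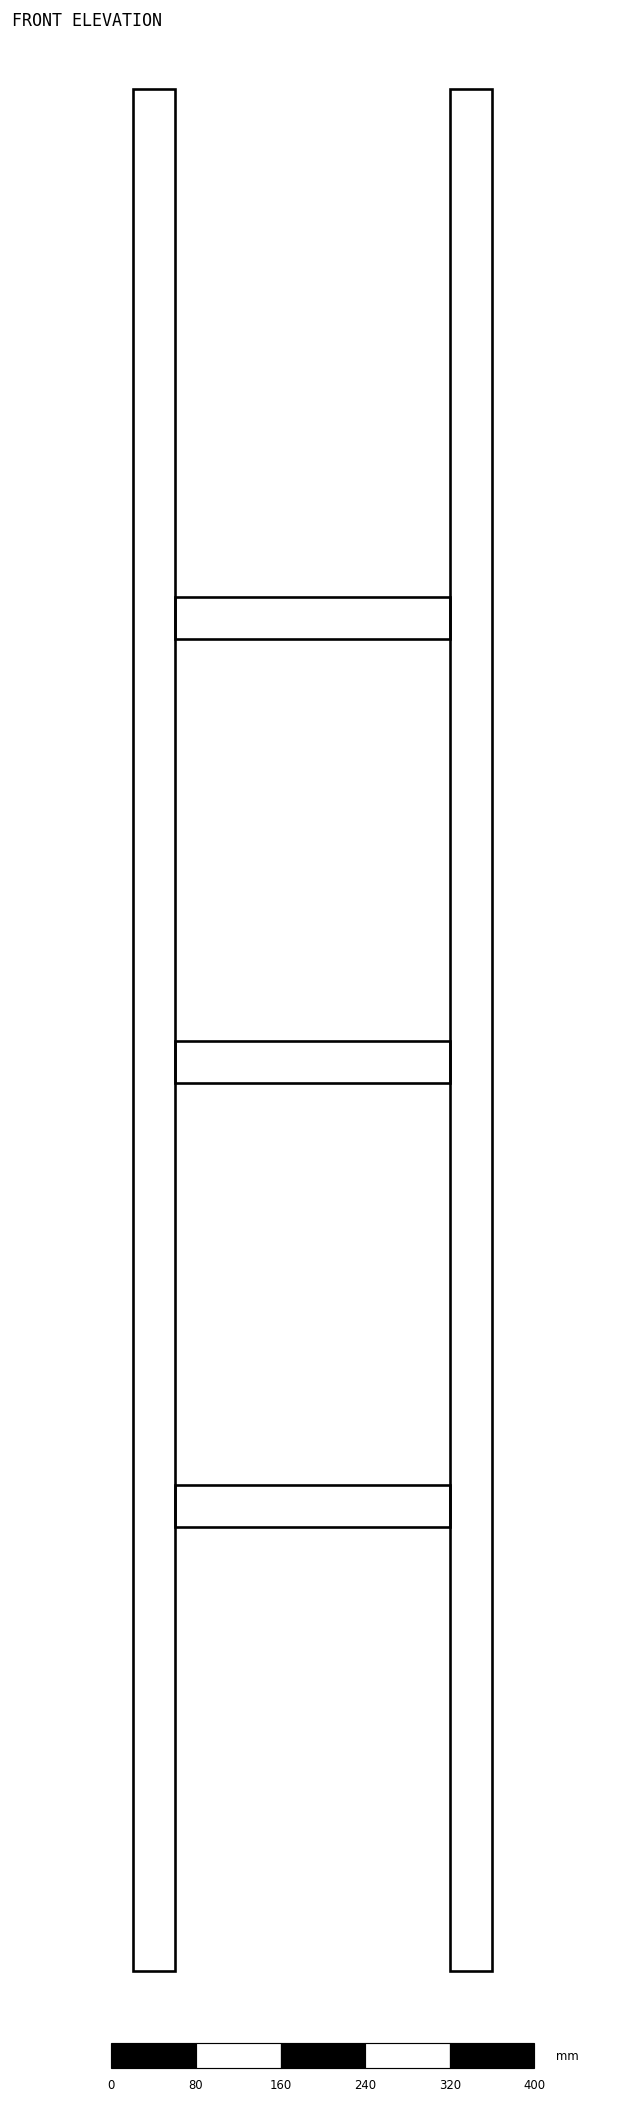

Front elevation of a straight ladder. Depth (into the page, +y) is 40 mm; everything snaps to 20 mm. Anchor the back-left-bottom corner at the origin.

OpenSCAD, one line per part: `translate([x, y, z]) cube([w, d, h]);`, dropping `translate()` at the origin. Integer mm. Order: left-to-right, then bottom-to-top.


cube([40, 40, 1780]);
translate([40, 0, 420]) cube([260, 40, 40]);
translate([40, 0, 840]) cube([260, 40, 40]);
translate([40, 0, 1260]) cube([260, 40, 40]);
translate([300, 0, 0]) cube([40, 40, 1780]);
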